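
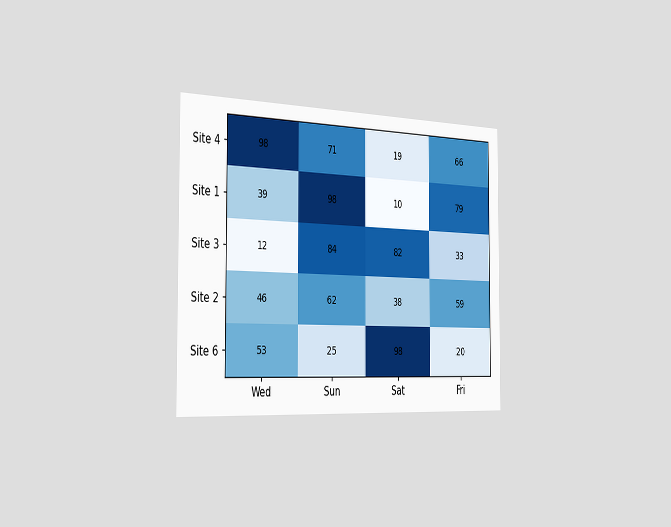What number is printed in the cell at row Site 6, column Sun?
25

The chart is viewed slightly from the left. The (Site 6, Sun) cell reads 25.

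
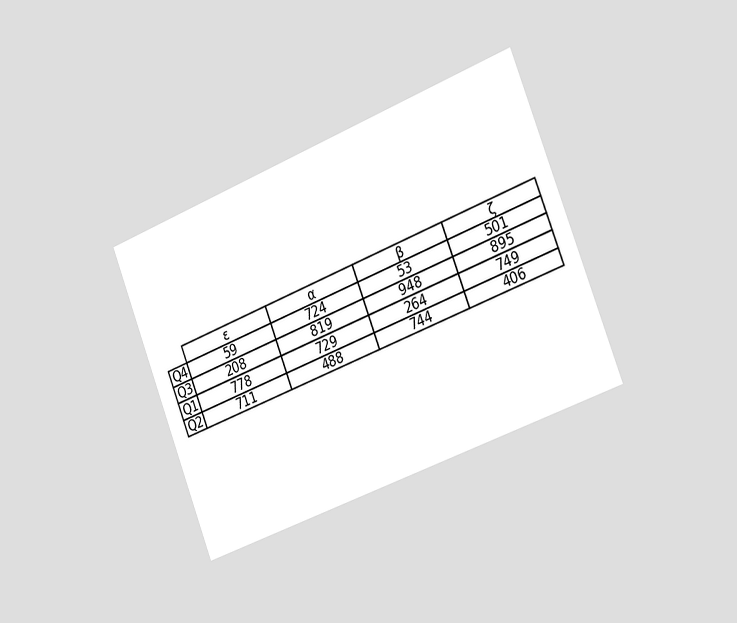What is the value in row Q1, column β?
The chart is tilted about 21° counter-clockwise and viewed slightly from the right. The (Q1, β) cell reads 264.

264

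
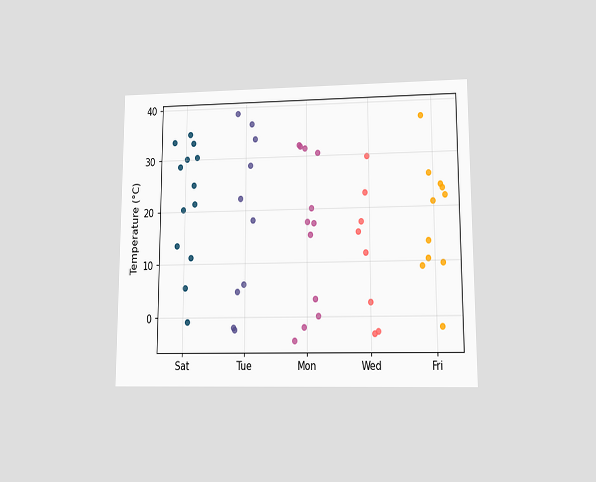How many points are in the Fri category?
The chart is viewed at a slight angle. Counting the markers in the Fri column gives 11.

11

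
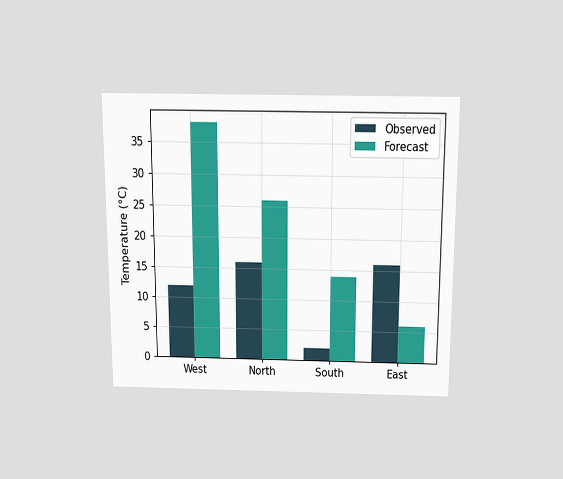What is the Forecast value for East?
The chart is viewed slightly from above. The Forecast bar at East reaches 6°C on the y-axis.

6°C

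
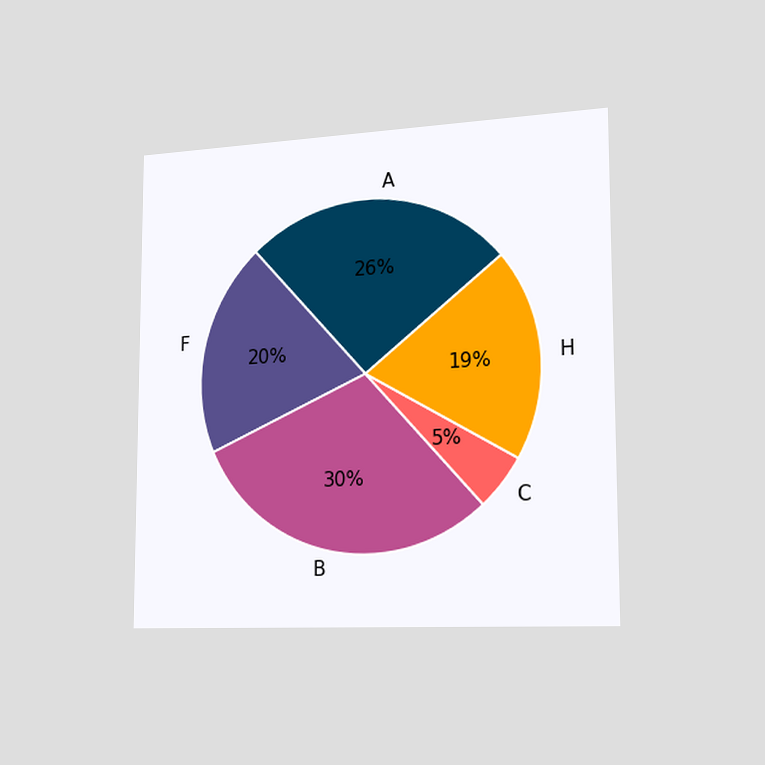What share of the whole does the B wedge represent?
30%

The chart is viewed slightly from the right. The B slice takes up 30% of the pie.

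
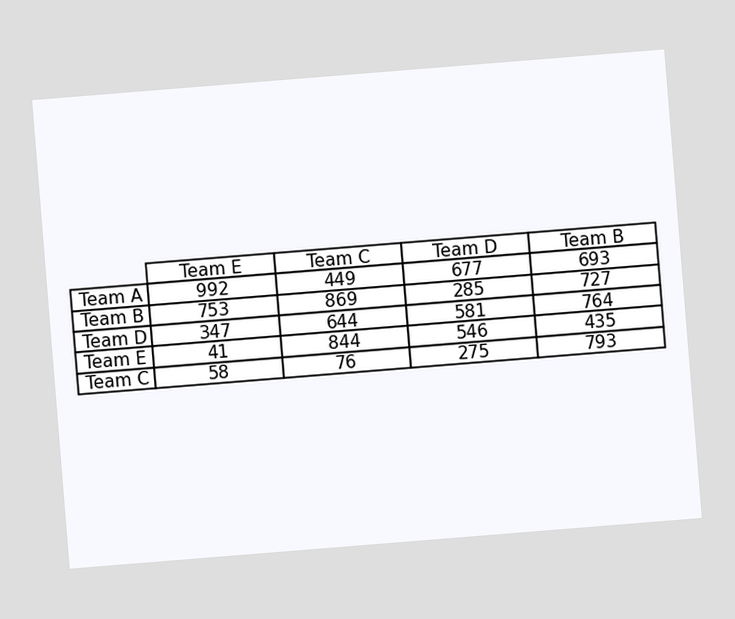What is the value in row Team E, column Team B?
435

The chart is tilted about 5° counter-clockwise. The (Team E, Team B) cell reads 435.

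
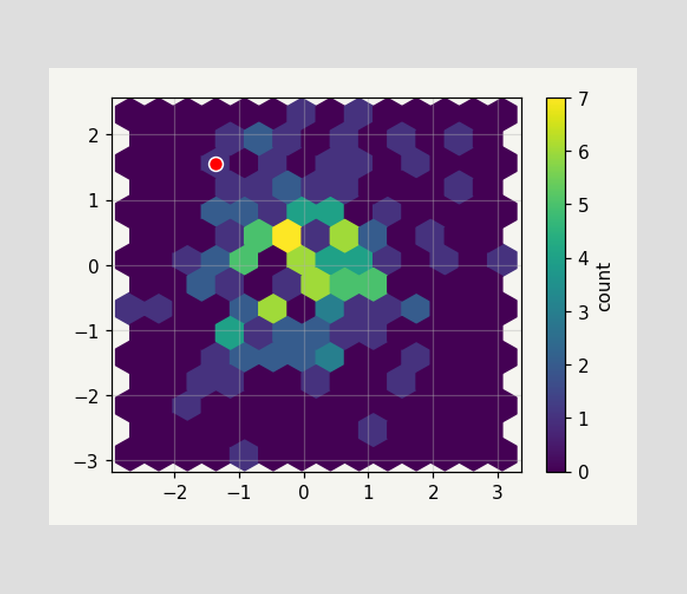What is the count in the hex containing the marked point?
1

The marked hex reads 1 on the colorbar.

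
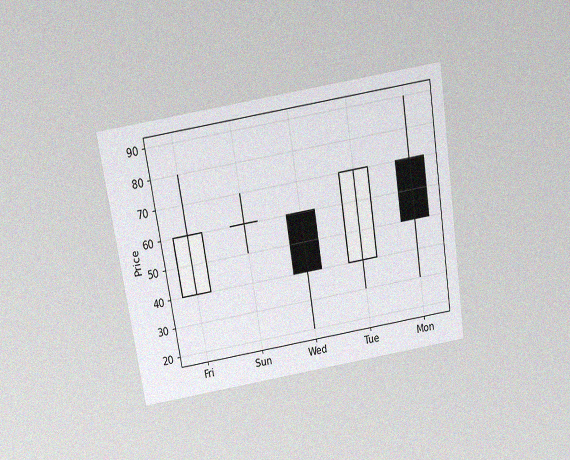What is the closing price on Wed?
40

The chart is tilted about 9° counter-clockwise and viewed slightly from above, with some photo noise. The Wed candle closes at 40.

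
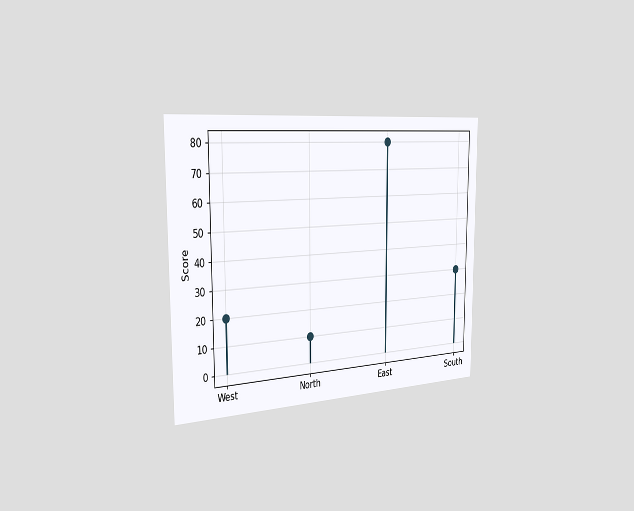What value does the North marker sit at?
The chart is viewed slightly from the left. The North marker sits at 10.

10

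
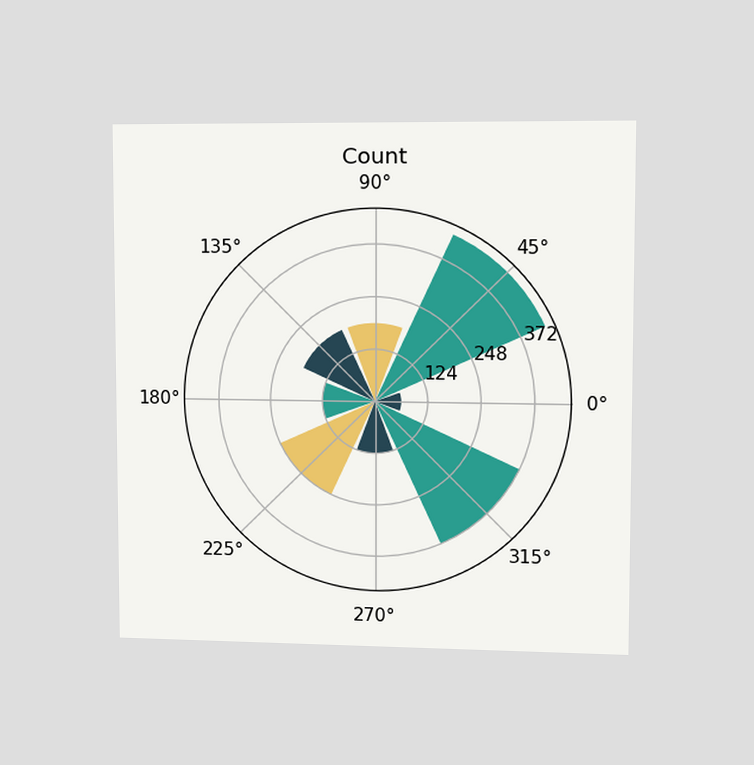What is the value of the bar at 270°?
The chart is viewed slightly from the right. The bar at 270° reaches 124 on the radial axis.

124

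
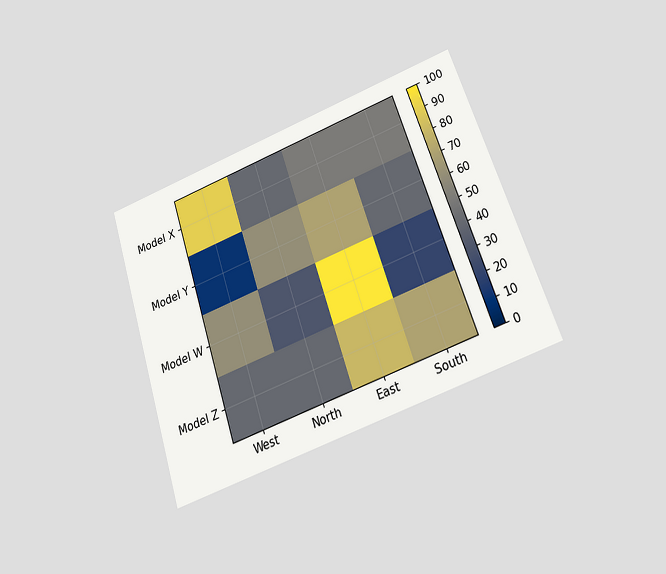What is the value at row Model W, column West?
60

The chart is tilted about 19° counter-clockwise and viewed at a slight angle. Matching cell (Model W, West) against the colorbar gives 60.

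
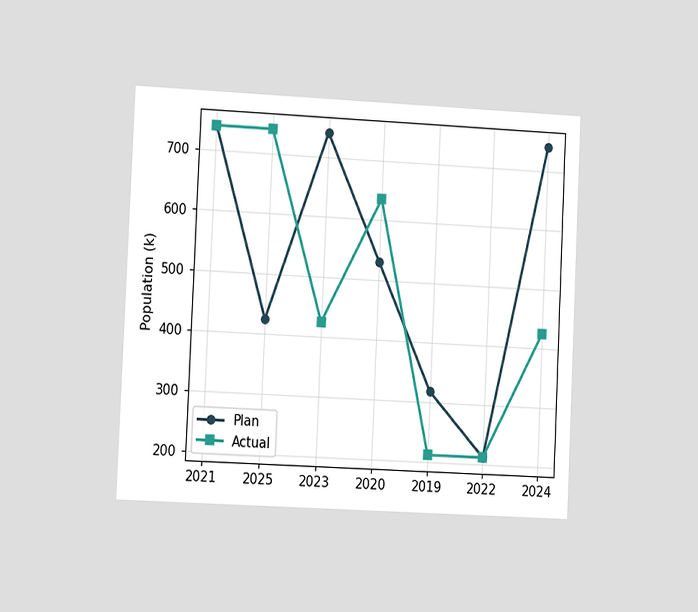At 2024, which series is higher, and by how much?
The chart is tilted about 3° clockwise and viewed slightly from the left. At 2024, Plan sits above the other line by 318k.

Plan, by 318k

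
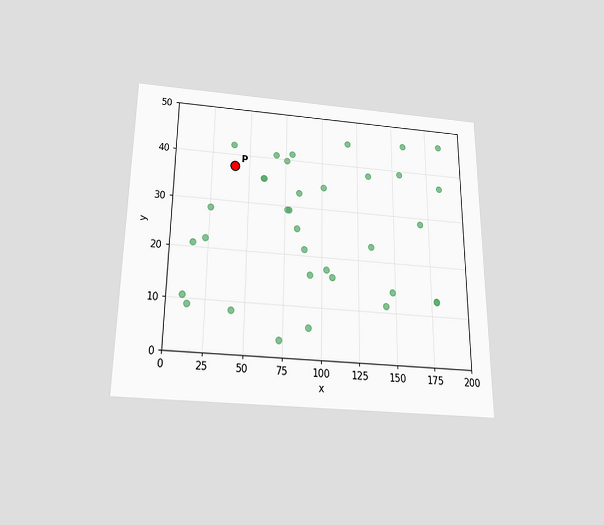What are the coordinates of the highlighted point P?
(40, 37.5)

The chart is viewed slightly from below. Following the gridlines from P to each axis, P sits at (40, 37.5).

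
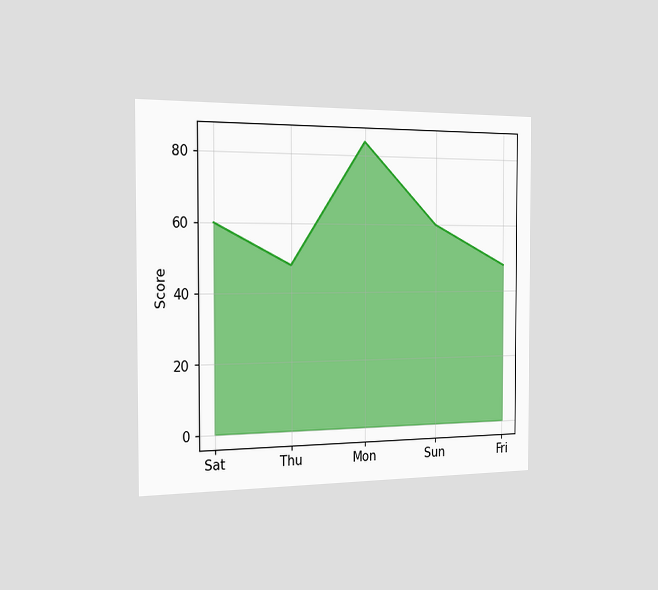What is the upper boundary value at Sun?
60

The chart is viewed slightly from the left. At Sun the upper boundary is at 60.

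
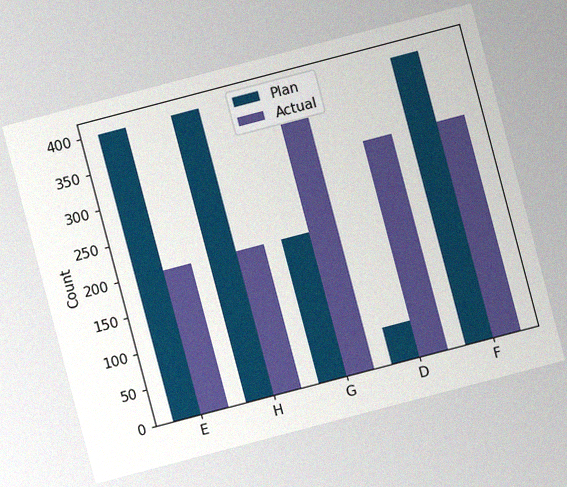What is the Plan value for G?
200

The chart is tilted about 15° counter-clockwise, with some photo noise. The Plan bar at G reaches 200 on the y-axis.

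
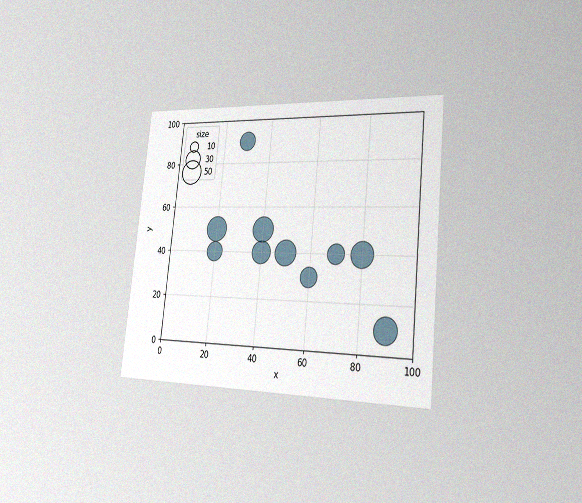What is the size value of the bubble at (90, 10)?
The chart is tilted about 6° clockwise and viewed slightly from the right, with some photo noise. Matching the bubble at (90, 10) against the size legend gives 50.

50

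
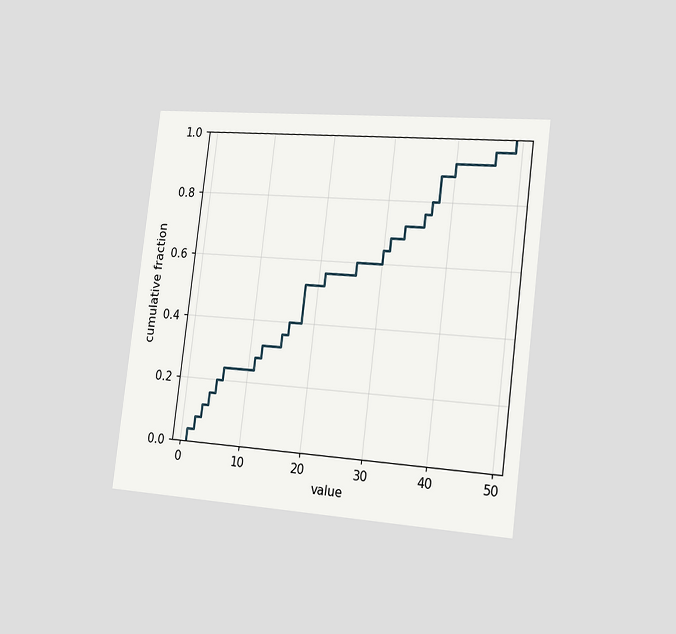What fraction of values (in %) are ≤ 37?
The chart is tilted about 7° clockwise and viewed slightly from the right. At x=37 the ECDF step is at 80%.

80%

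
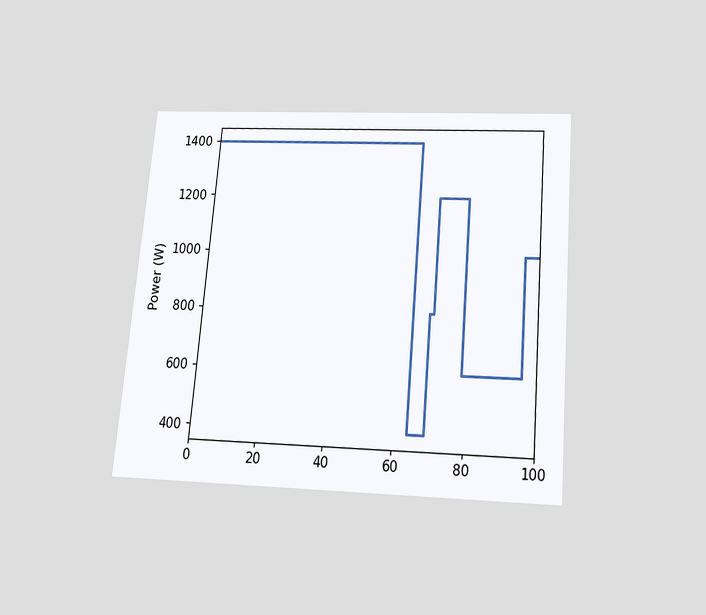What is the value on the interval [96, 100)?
1000W

The chart is tilted about 5° clockwise and viewed slightly from below. On [96, 100) the step sits at 1000W.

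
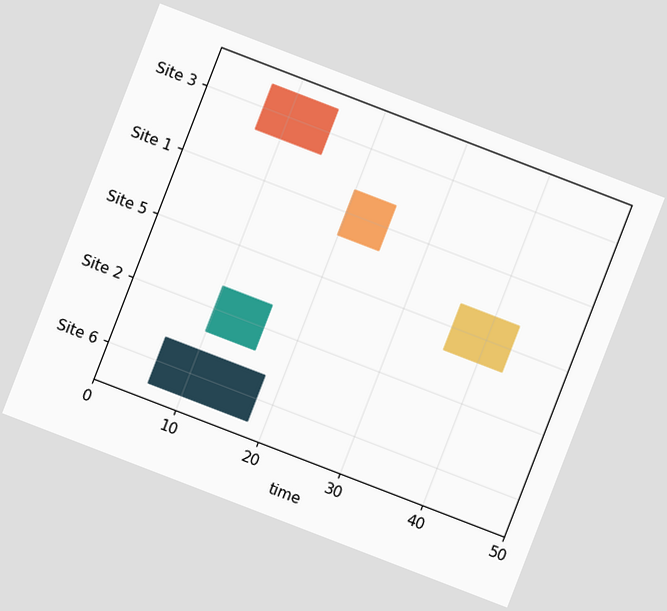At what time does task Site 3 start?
7

The chart is tilted about 21° clockwise. The Site 3 bar begins at t=7.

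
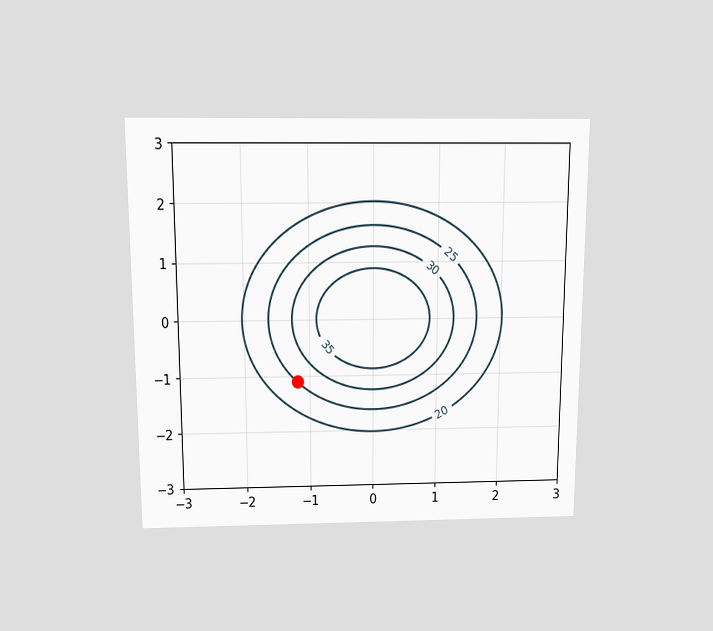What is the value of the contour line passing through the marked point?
The chart is viewed slightly from above. The marked point sits on the contour labelled 25.

25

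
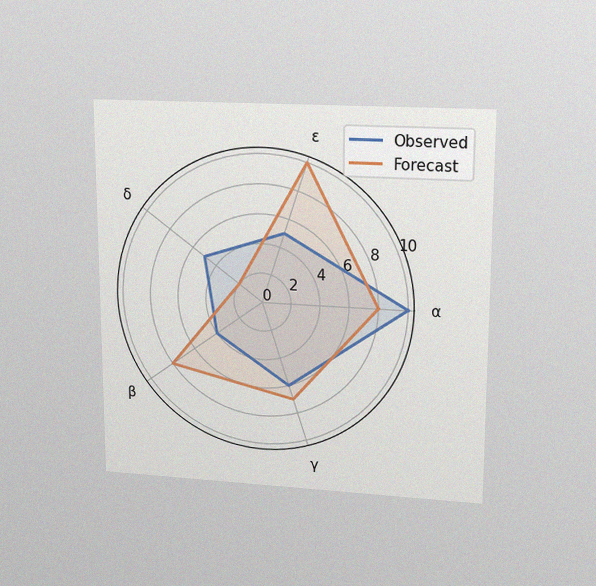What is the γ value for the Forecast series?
The chart is viewed at a slight angle, with some photo noise. On the γ axis, Forecast reaches 7.

7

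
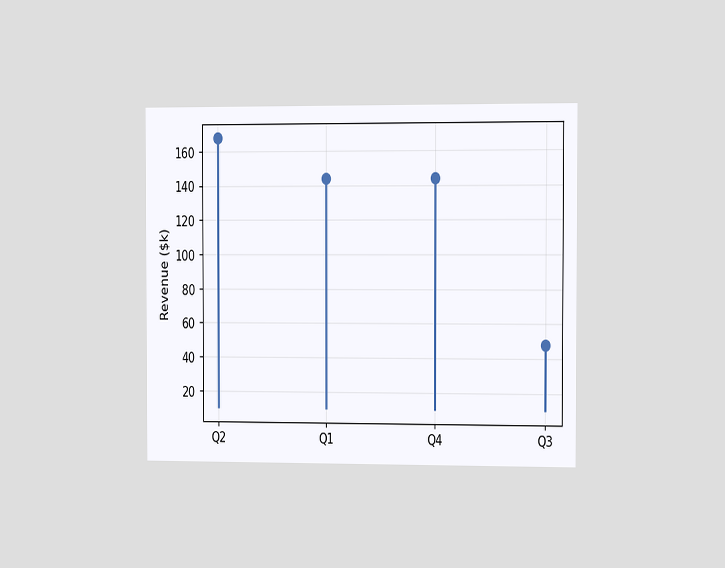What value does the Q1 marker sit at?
$144k

The chart is viewed slightly from the right. The Q1 marker sits at $144k.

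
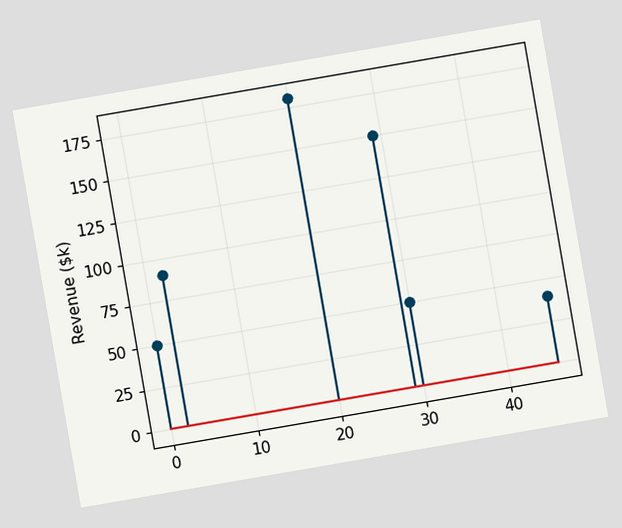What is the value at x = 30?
The chart is tilted about 10° counter-clockwise. The stem at x=30 reaches $50k.

$50k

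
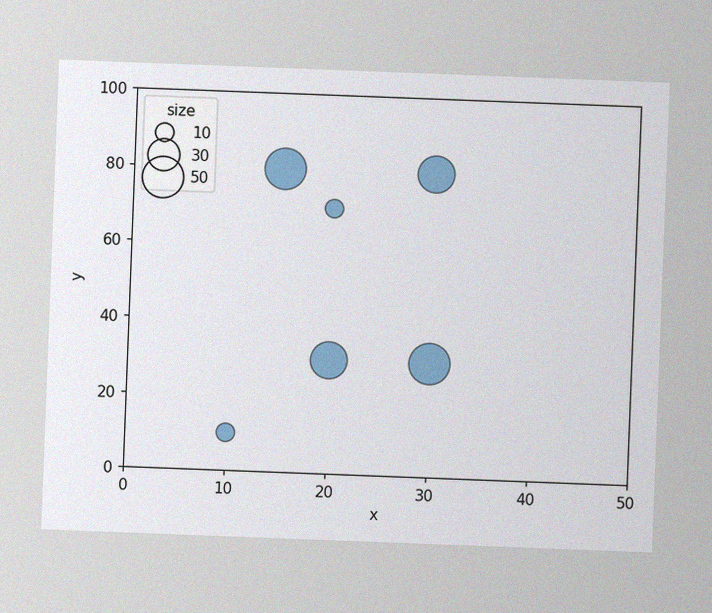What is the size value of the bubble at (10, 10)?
10

The chart is tilted about 2° clockwise, with some photo noise. Matching the bubble at (10, 10) against the size legend gives 10.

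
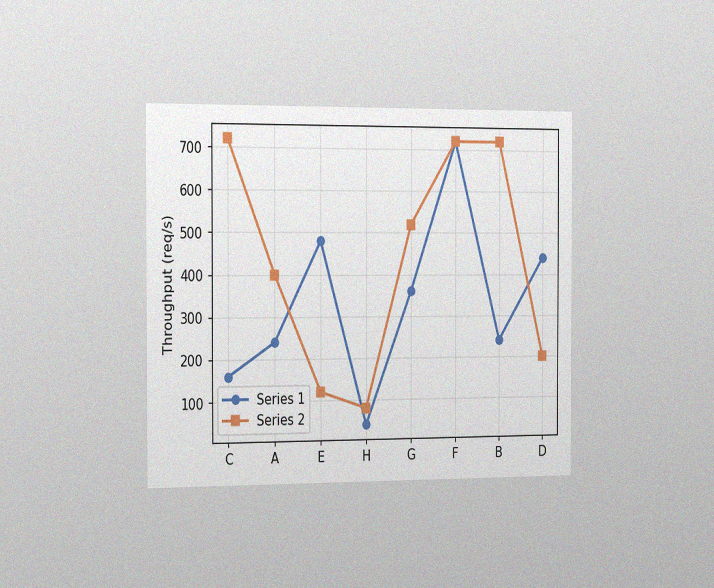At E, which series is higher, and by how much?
The chart is viewed slightly from the left, with some photo noise. At E, Series 1 sits above the other line by 360req/s.

Series 1, by 360req/s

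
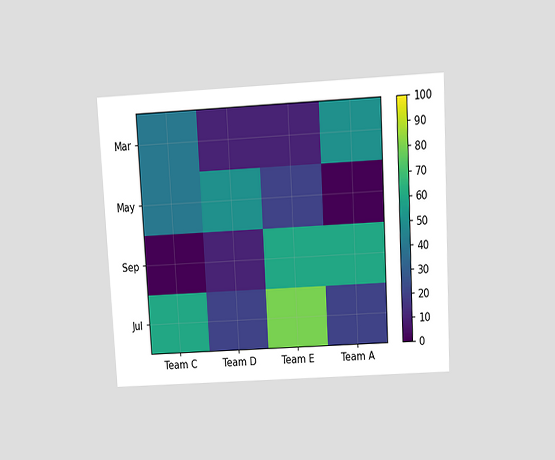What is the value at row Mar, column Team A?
50

The chart is tilted about 3° counter-clockwise and viewed at a slight angle. Matching cell (Mar, Team A) against the colorbar gives 50.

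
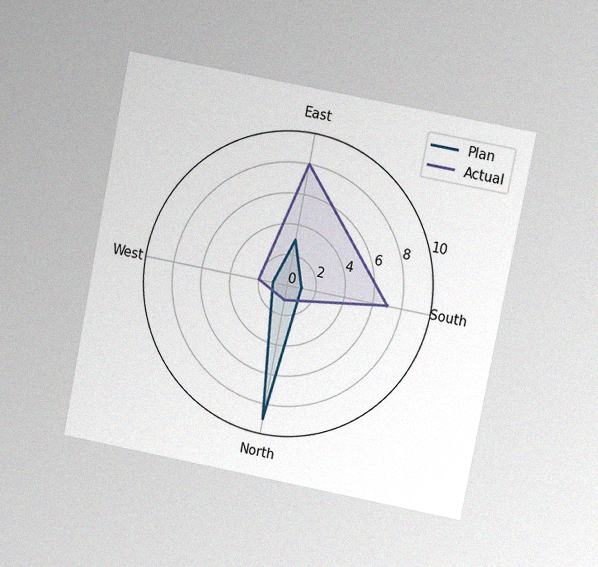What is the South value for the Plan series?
1

The chart is tilted about 11° clockwise and viewed at a slight angle, with some photo noise. On the South axis, Plan reaches 1.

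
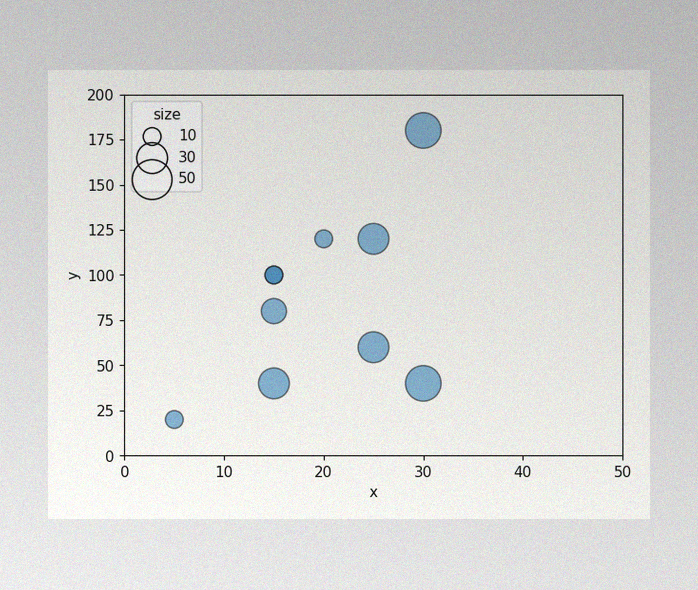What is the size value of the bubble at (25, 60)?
30

The image has some photo noise and uneven lighting. Matching the bubble at (25, 60) against the size legend gives 30.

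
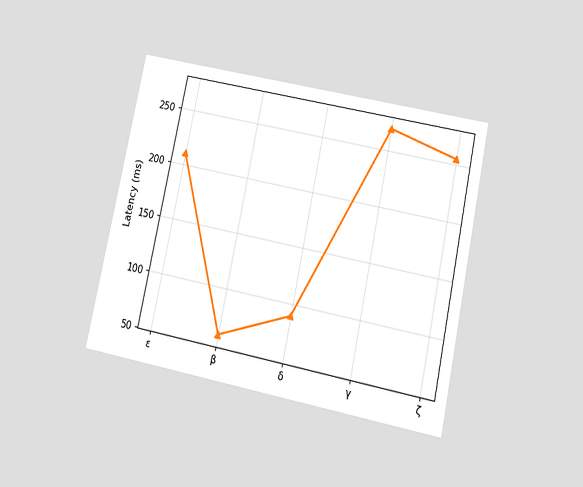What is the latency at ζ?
The chart is tilted about 12° clockwise and viewed slightly from below. At ζ, the line is at 255ms.

255ms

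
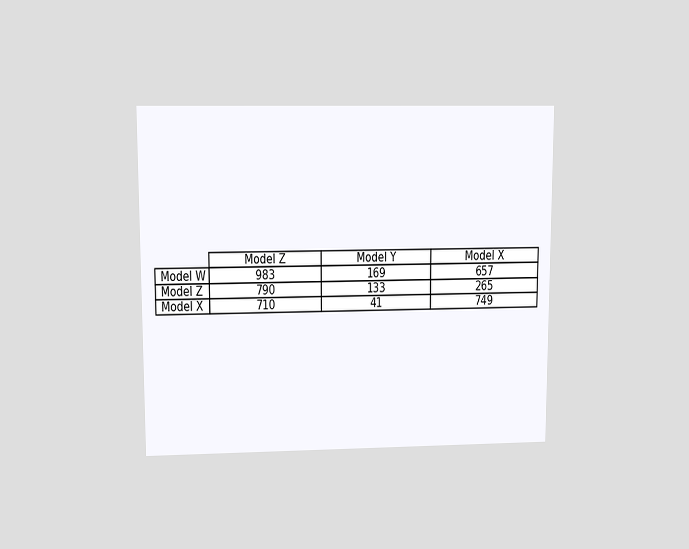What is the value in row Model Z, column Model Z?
The chart is viewed at a slight angle. The (Model Z, Model Z) cell reads 790.

790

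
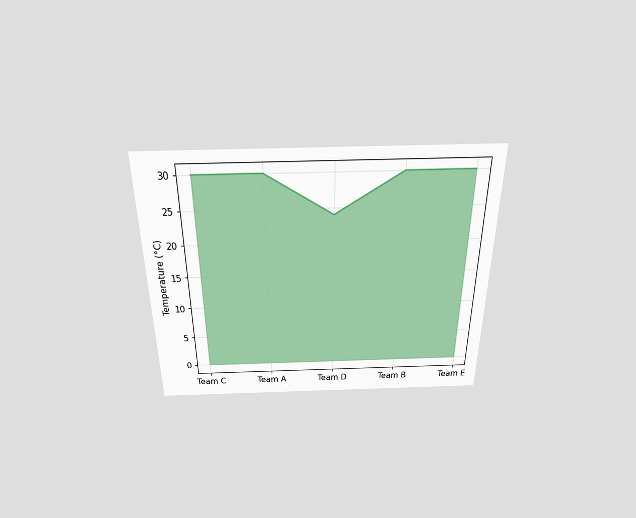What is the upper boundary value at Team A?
30°C

The chart is viewed slightly from above. At Team A the upper boundary is at 30°C.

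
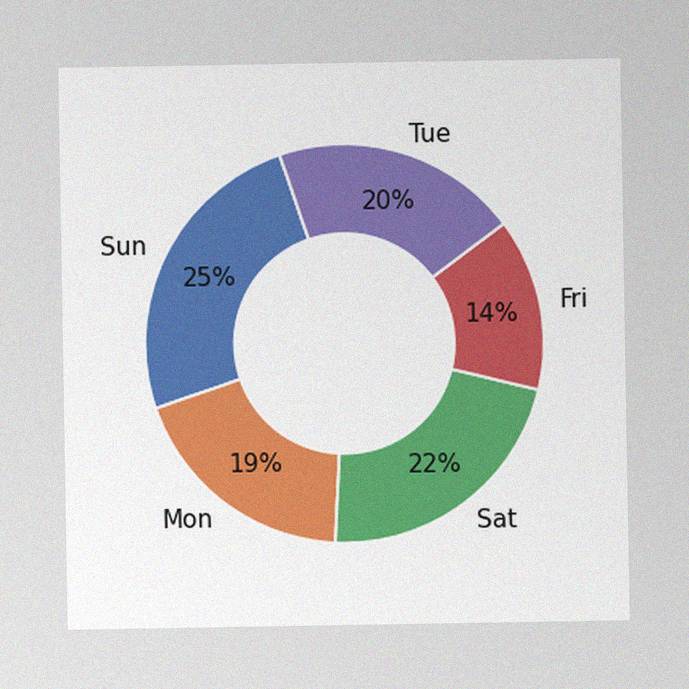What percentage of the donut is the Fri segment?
The image has some photo noise and uneven lighting. The Fri segment takes up 14% of the ring.

14%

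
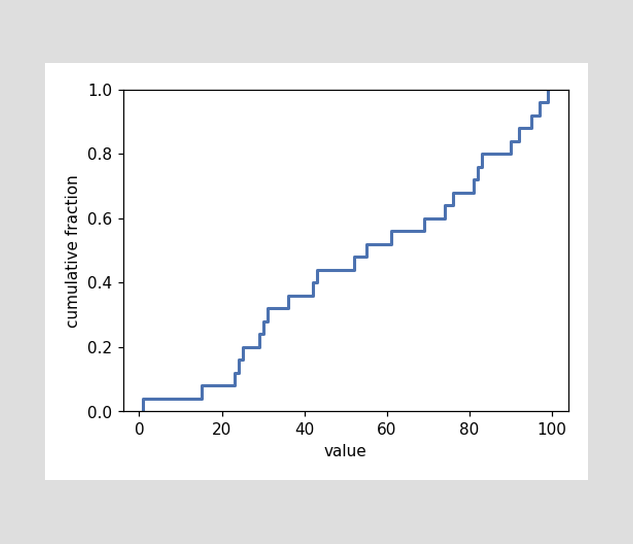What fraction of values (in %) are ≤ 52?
At x=52 the ECDF step is at 48%.

48%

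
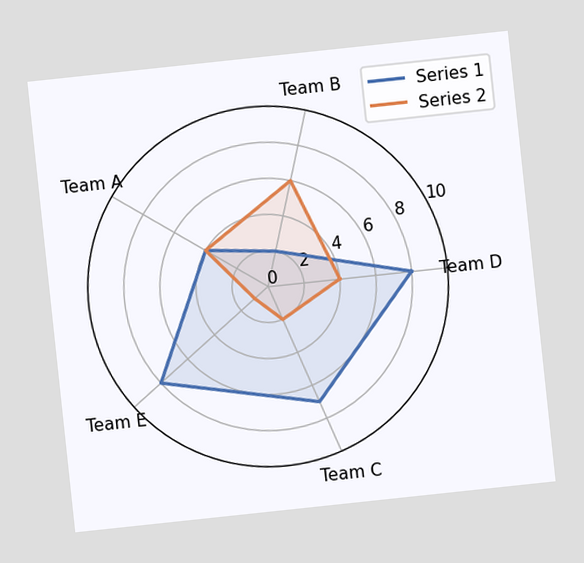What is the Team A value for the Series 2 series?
4

The chart is tilted about 6° counter-clockwise. On the Team A axis, Series 2 reaches 4.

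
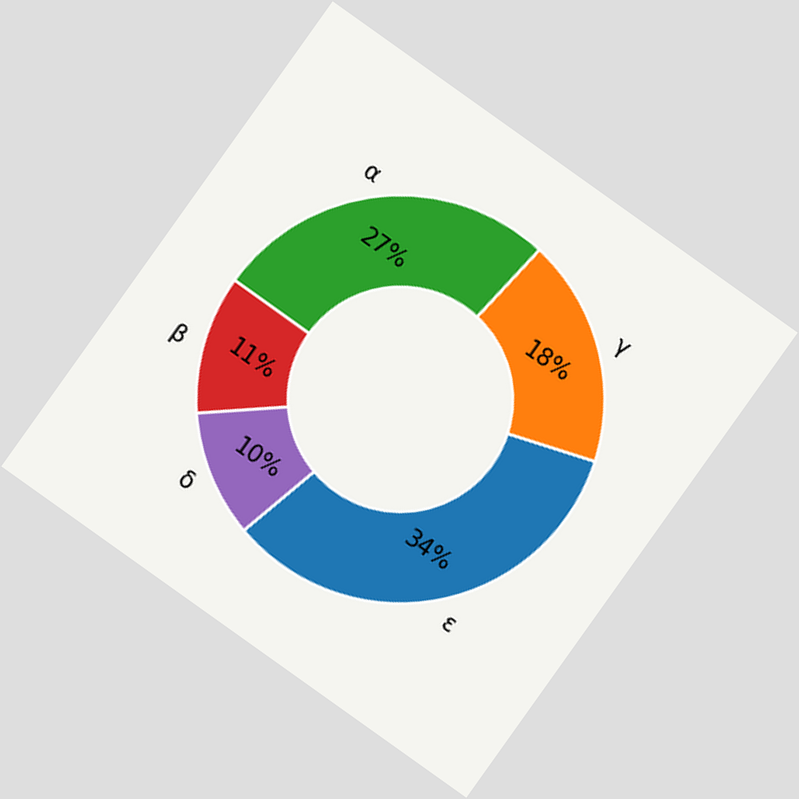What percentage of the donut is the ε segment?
The chart is tilted about 35° clockwise. The ε segment takes up 34% of the ring.

34%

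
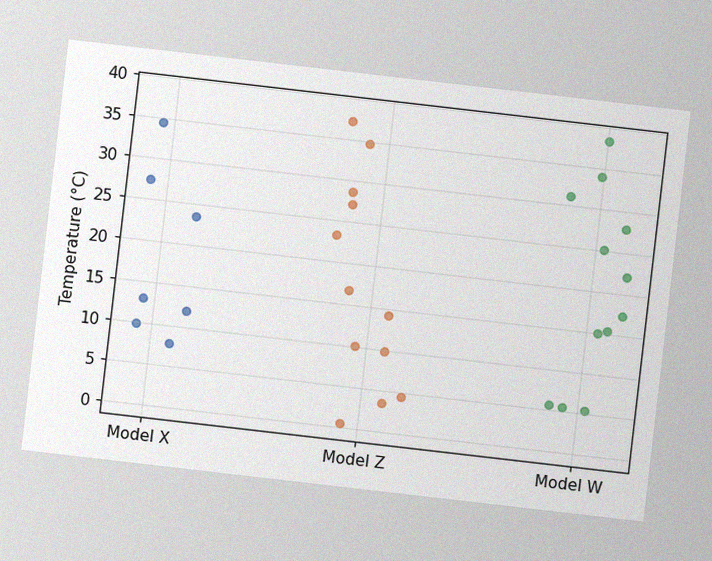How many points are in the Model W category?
12

The chart is tilted about 7° clockwise, with some photo noise. Counting the markers in the Model W column gives 12.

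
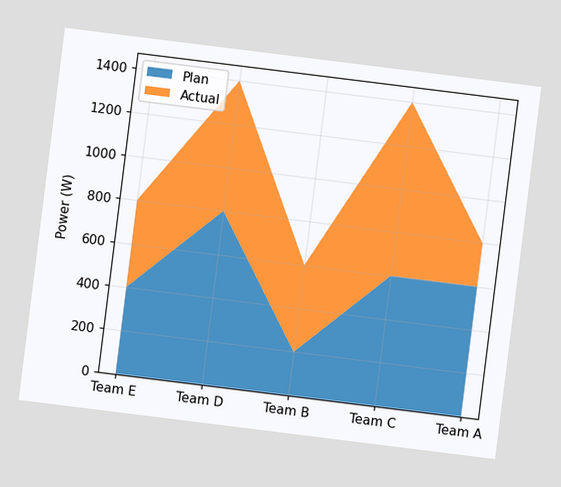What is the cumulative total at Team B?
The chart is tilted about 7° clockwise. The stacked total at Team B reaches 600W.

600W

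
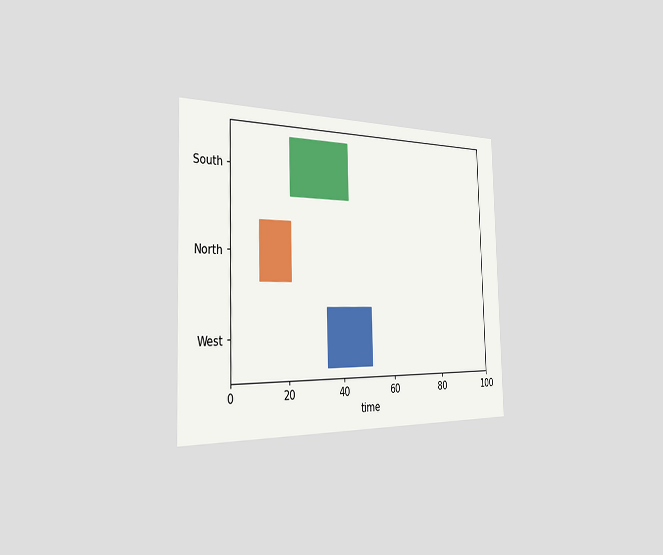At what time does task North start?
10

The chart is viewed slightly from the left. The North bar begins at t=10.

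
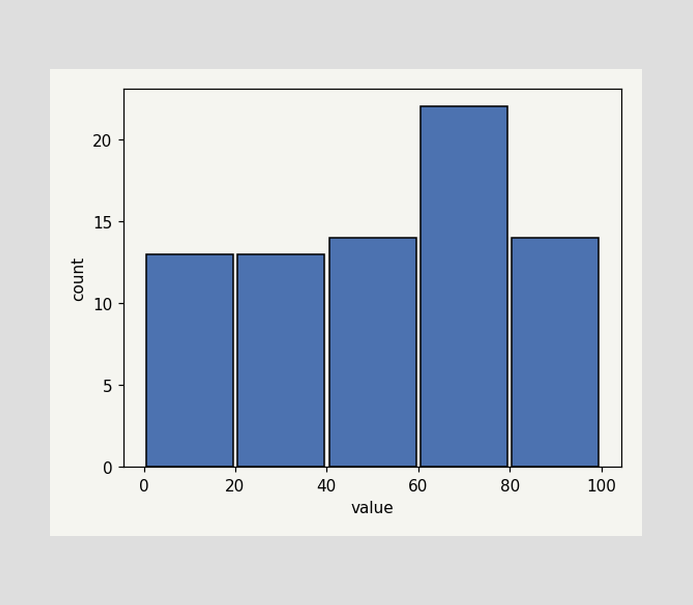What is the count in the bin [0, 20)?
The [0, 20) bin has height 13.

13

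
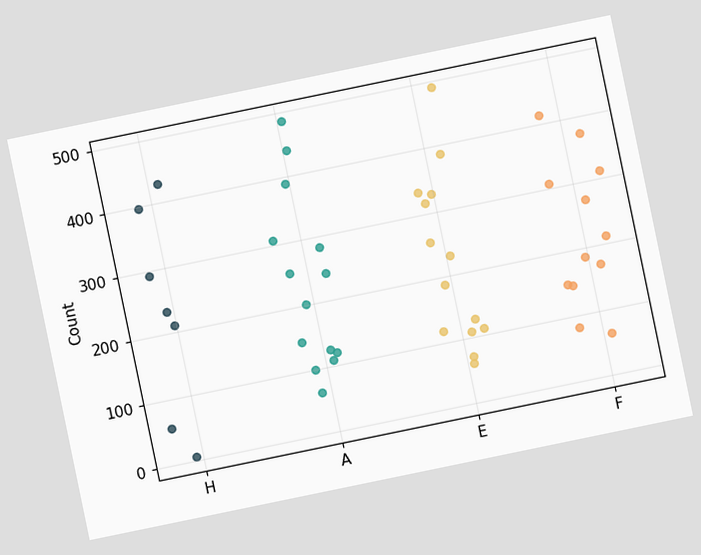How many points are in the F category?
The chart is tilted about 12° counter-clockwise. Counting the markers in the F column gives 12.

12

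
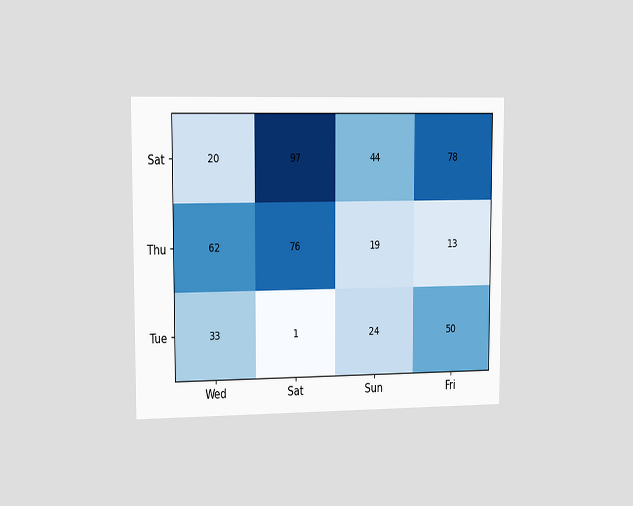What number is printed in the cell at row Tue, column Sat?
1

The chart is viewed slightly from the left. The (Tue, Sat) cell reads 1.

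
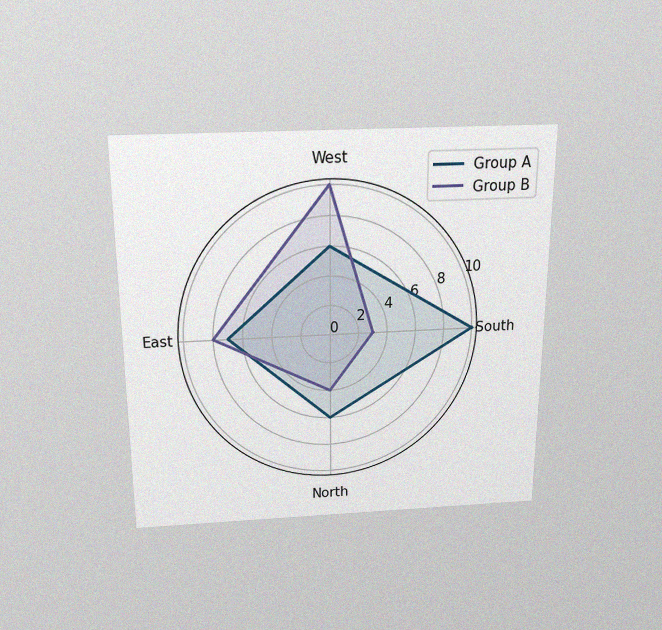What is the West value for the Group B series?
The chart is viewed slightly from above, with some photo noise. On the West axis, Group B reaches 10.

10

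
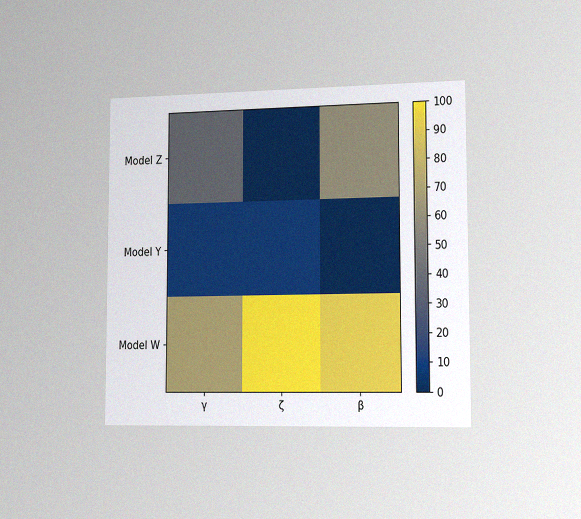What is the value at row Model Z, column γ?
40

The chart is viewed slightly from the right, with some photo noise. Matching cell (Model Z, γ) against the colorbar gives 40.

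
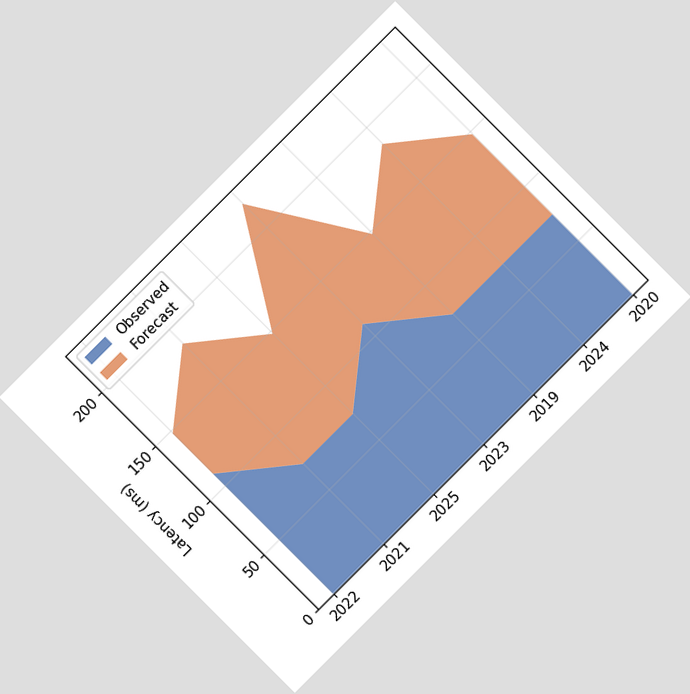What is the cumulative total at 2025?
The chart is tilted about 45° counter-clockwise. The stacked total at 2025 reaches 148ms.

148ms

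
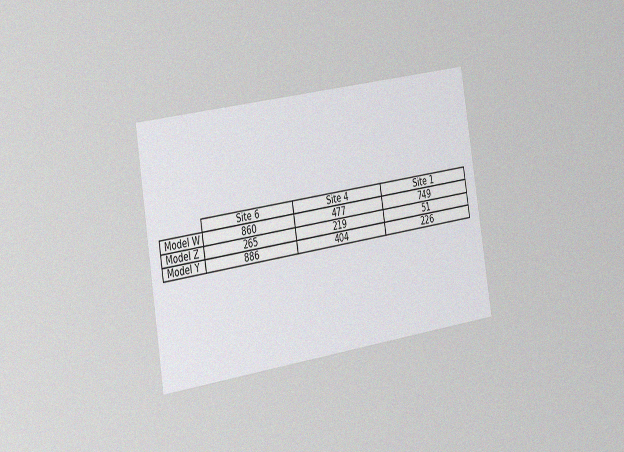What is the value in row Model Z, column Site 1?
51

The chart is tilted about 9° counter-clockwise and viewed slightly from the left, with some photo noise. The (Model Z, Site 1) cell reads 51.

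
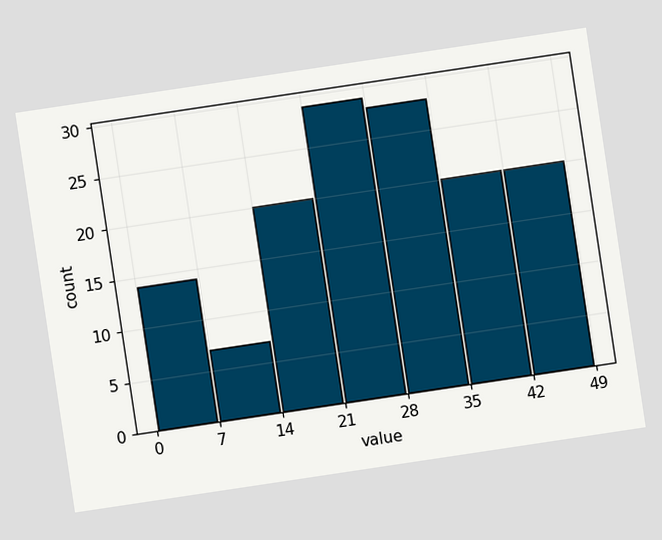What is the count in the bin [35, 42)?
20

The chart is tilted about 9° counter-clockwise. The [35, 42) bin has height 20.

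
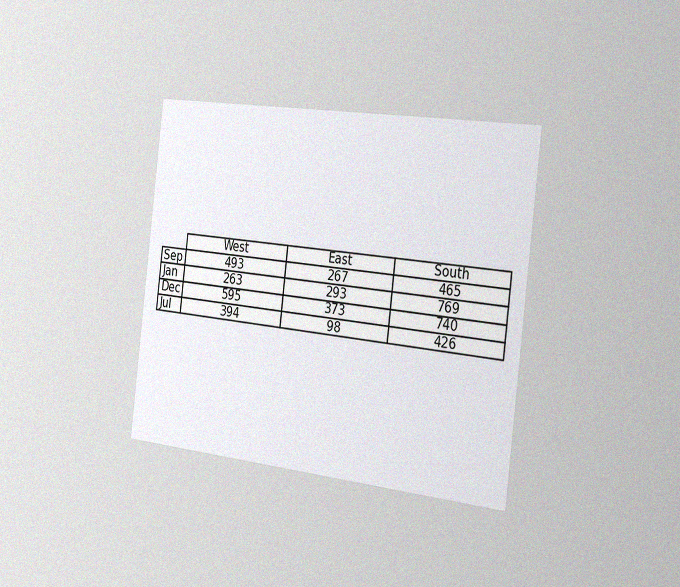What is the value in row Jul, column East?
The chart is tilted about 7° clockwise and viewed slightly from the right, with some photo noise. The (Jul, East) cell reads 98.

98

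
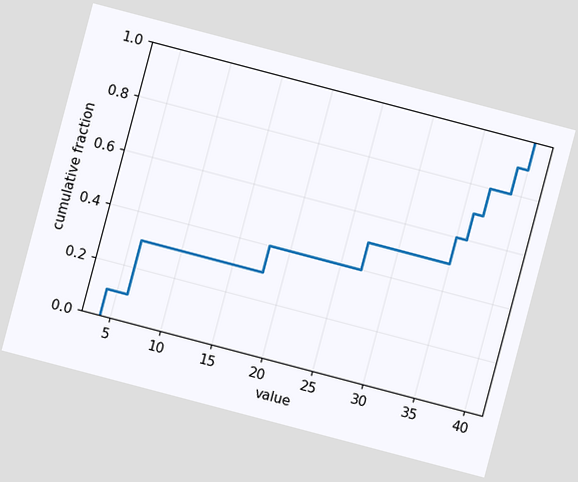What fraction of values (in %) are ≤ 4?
10%

The chart is tilted about 15° clockwise. At x=4 the ECDF step is at 10%.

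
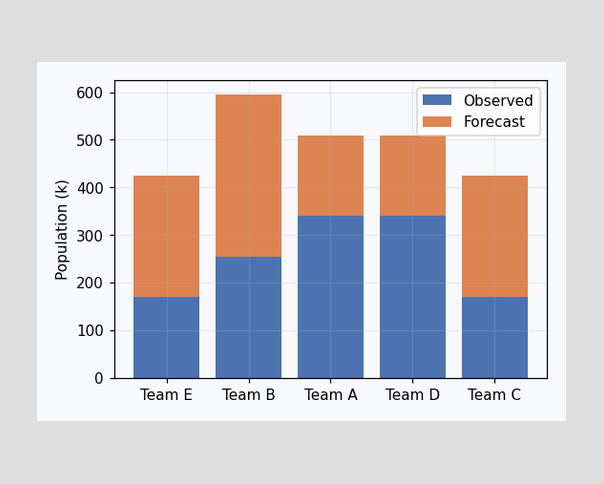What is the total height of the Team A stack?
510k

The Team A stack's top reaches 510k on the y-axis.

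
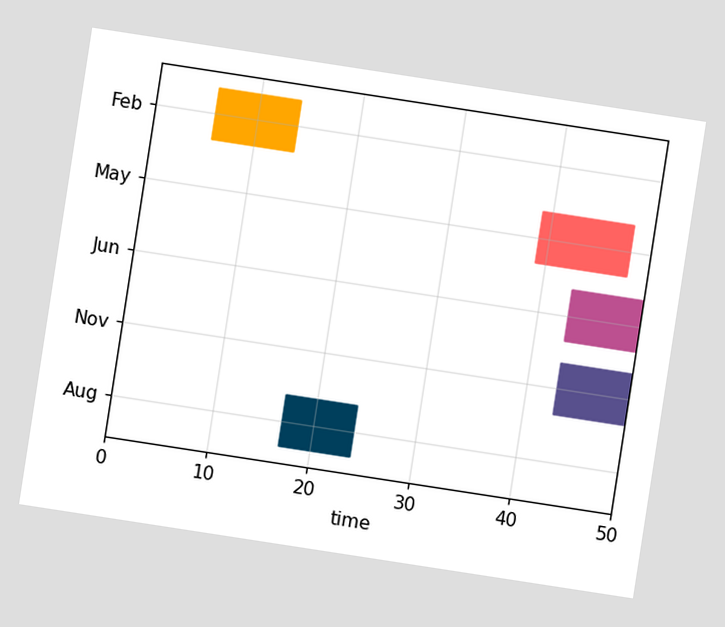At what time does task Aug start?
The chart is tilted about 9° clockwise. The Aug bar begins at t=17.

17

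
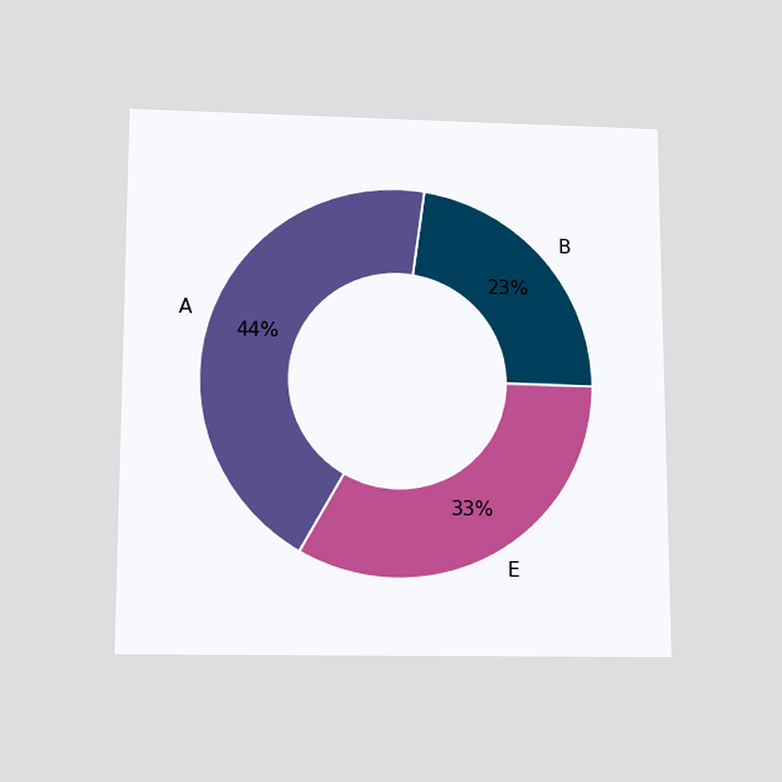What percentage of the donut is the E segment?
The chart is viewed slightly from below. The E segment takes up 33% of the ring.

33%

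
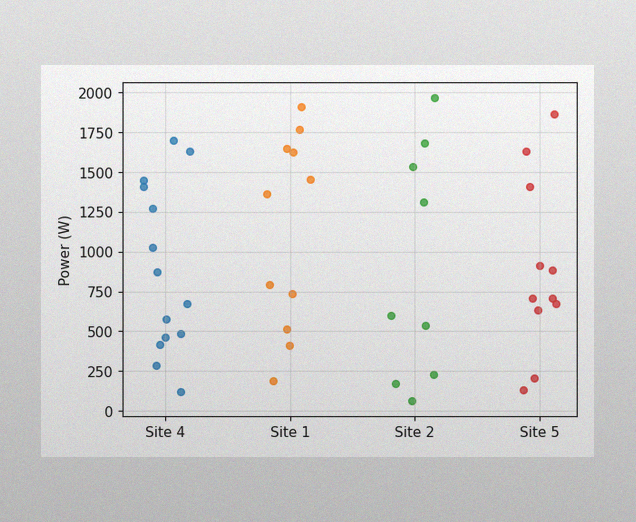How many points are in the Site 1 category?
11

The image has some photo noise and uneven lighting. Counting the markers in the Site 1 column gives 11.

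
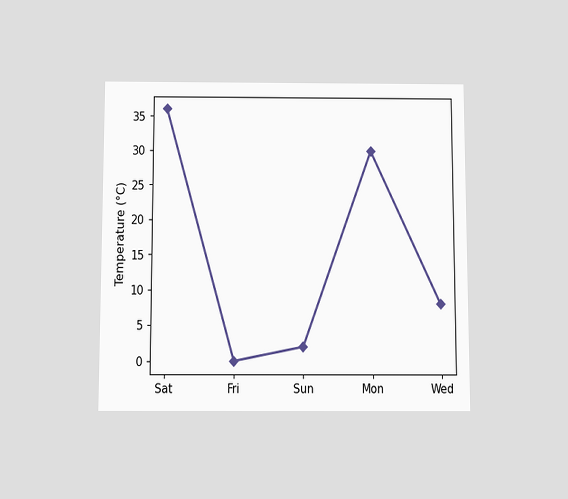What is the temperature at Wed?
8°C

The chart is viewed slightly from below. At Wed, the line is at 8°C.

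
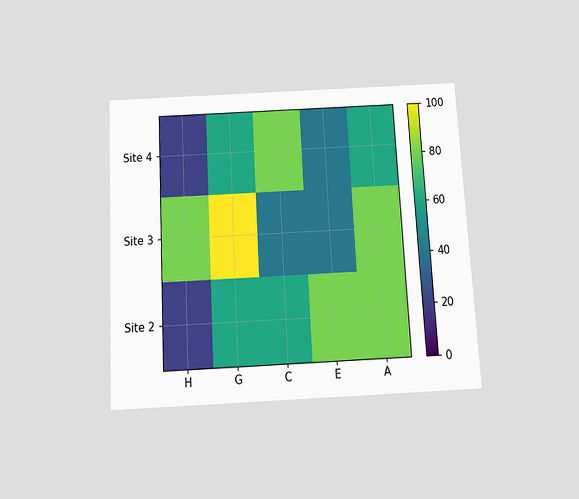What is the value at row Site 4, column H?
20

The chart is tilted about 3° counter-clockwise and viewed slightly from below. Matching cell (Site 4, H) against the colorbar gives 20.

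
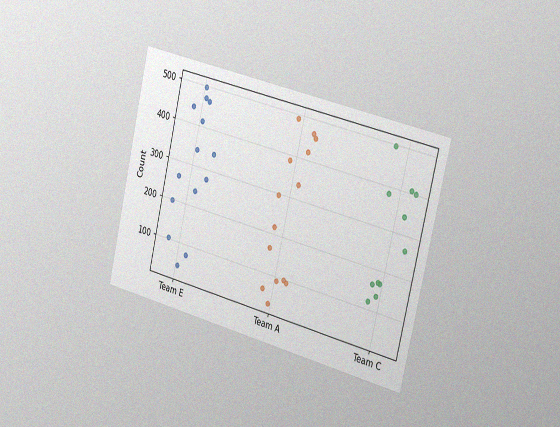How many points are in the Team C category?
The chart is tilted about 14° clockwise and viewed slightly from the right, with some photo noise. Counting the markers in the Team C column gives 11.

11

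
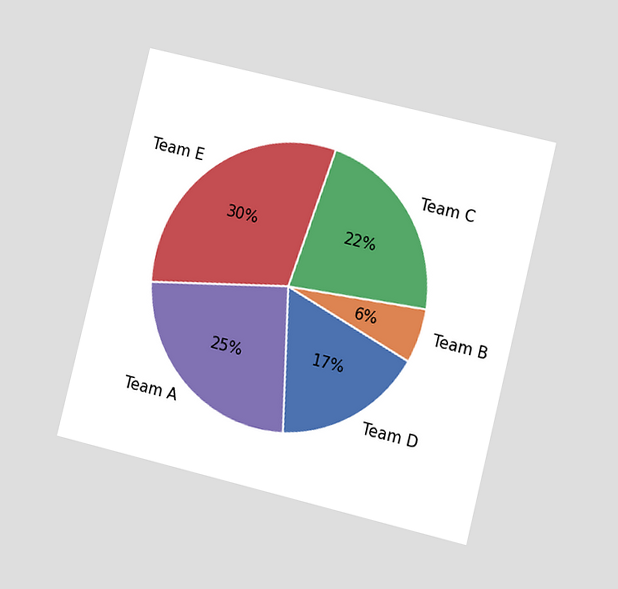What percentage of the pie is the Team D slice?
The chart is tilted about 14° clockwise and viewed at a slight angle. The Team D slice takes up 17% of the pie.

17%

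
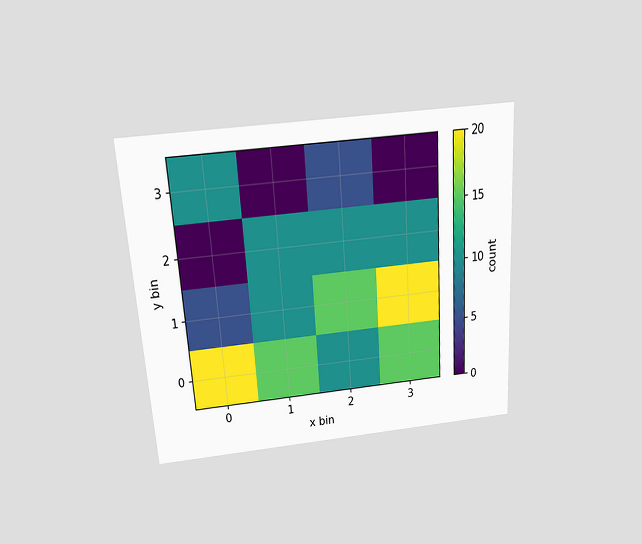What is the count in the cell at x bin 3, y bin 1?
The chart is tilted about 4° counter-clockwise and viewed slightly from above. Matching the cell (3, 1) against the colorbar gives 20.

20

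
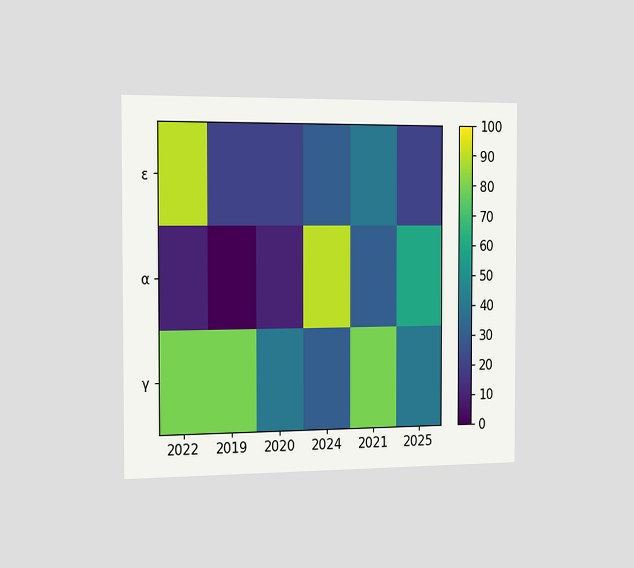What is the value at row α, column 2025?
The chart is viewed slightly from the left. Matching cell (α, 2025) against the colorbar gives 60.

60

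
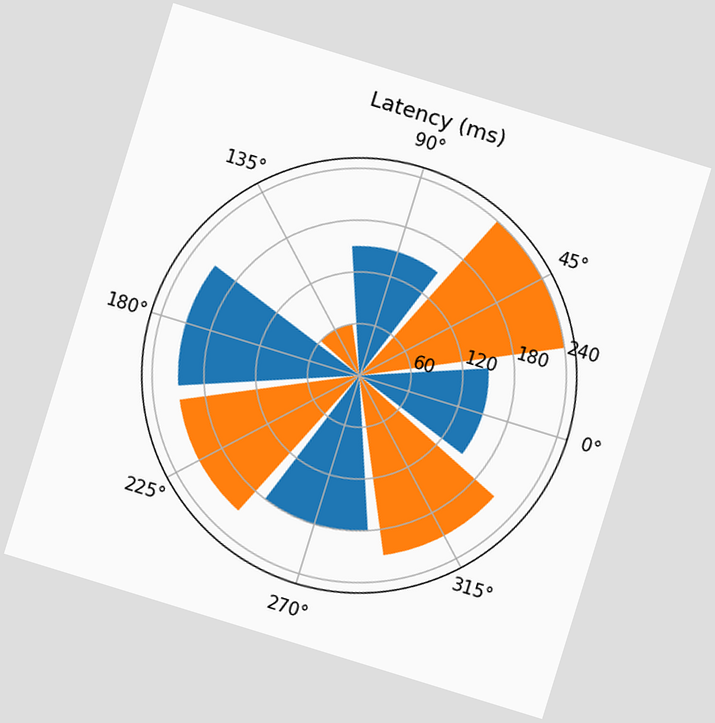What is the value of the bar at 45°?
240ms

The chart is tilted about 17° clockwise. The bar at 45° reaches 240ms on the radial axis.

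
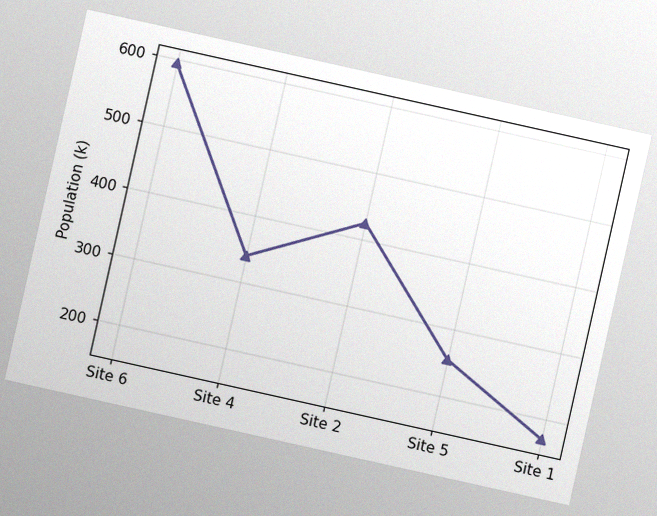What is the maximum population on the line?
595k

The chart is tilted about 13° clockwise, with some photo noise. The highest point is at Site 6, and reading across to the y-axis gives 595k.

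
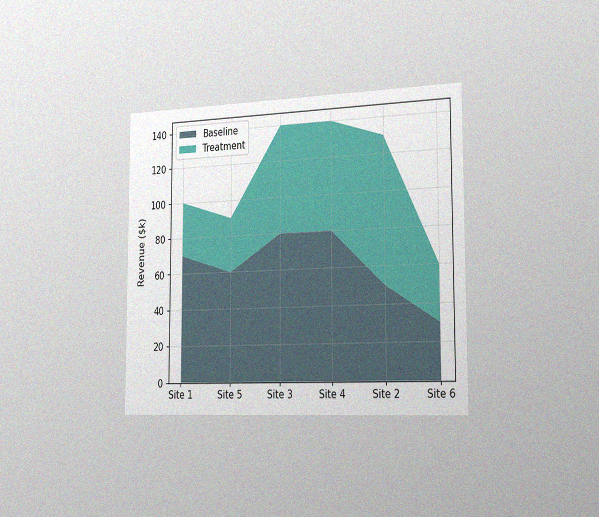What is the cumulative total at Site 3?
$140k

The chart is viewed slightly from the right, with some photo noise. The stacked total at Site 3 reaches $140k.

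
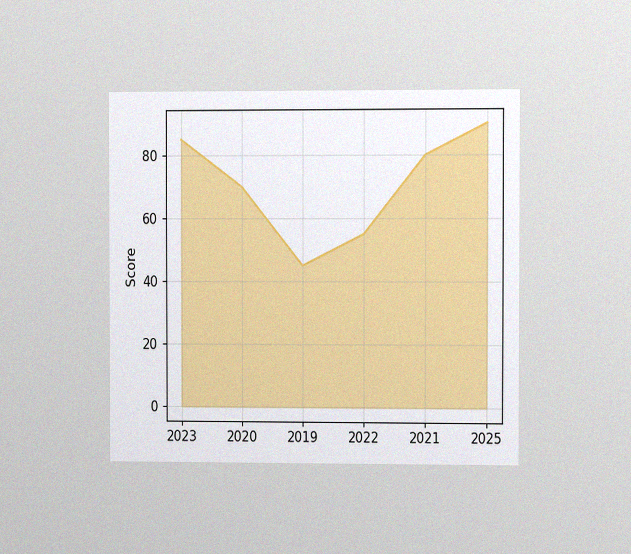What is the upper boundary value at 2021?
80

The chart is viewed slightly from the right, with some photo noise. At 2021 the upper boundary is at 80.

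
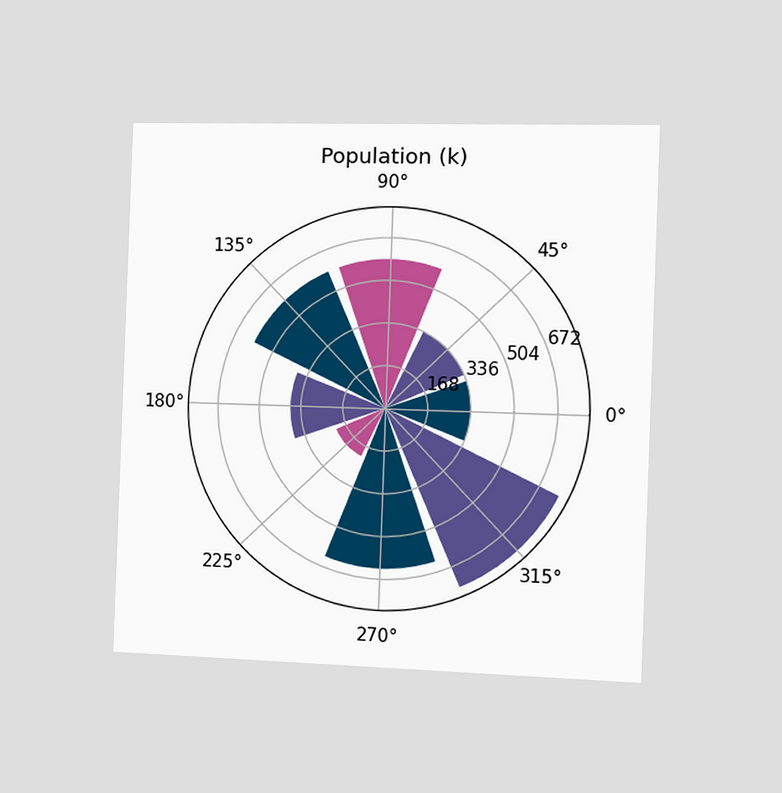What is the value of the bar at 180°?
378k

The chart is tilted about 2° clockwise and viewed slightly from the right. The bar at 180° reaches 378k on the radial axis.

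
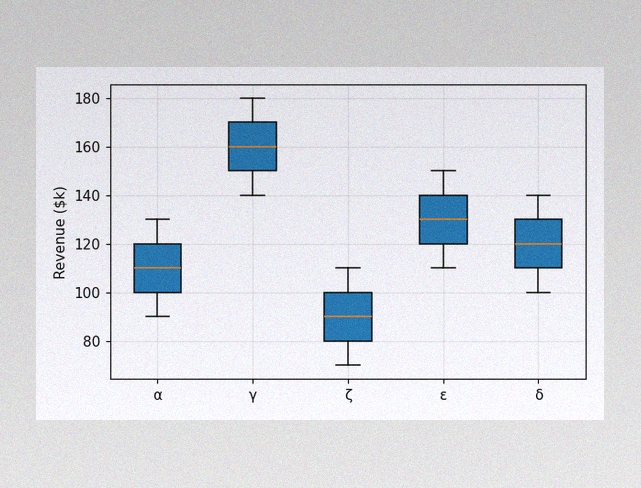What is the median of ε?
The image has some photo noise and uneven lighting. The median line in the ε box sits at $130k.

$130k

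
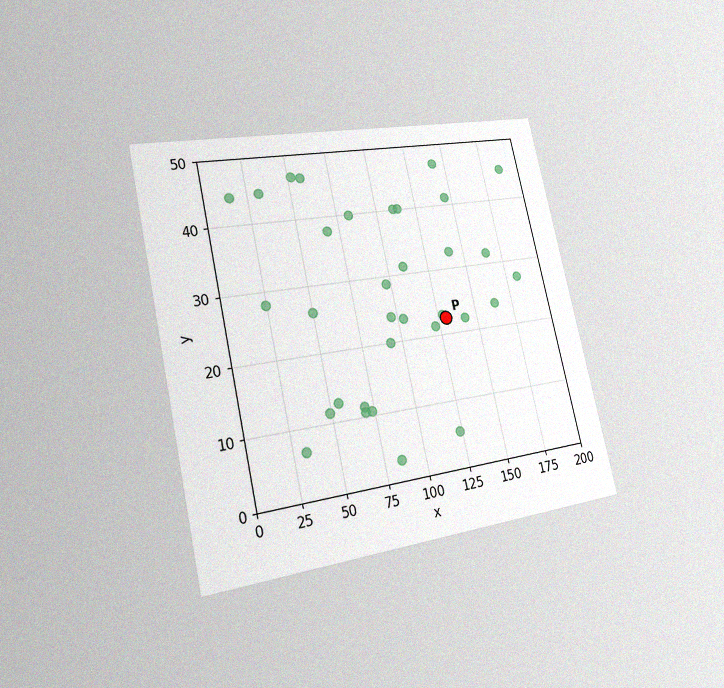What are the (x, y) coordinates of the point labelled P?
(130, 22.5)

The chart is tilted about 13° counter-clockwise and viewed slightly from the left, with some photo noise. Following the gridlines from P to each axis, P sits at (130, 22.5).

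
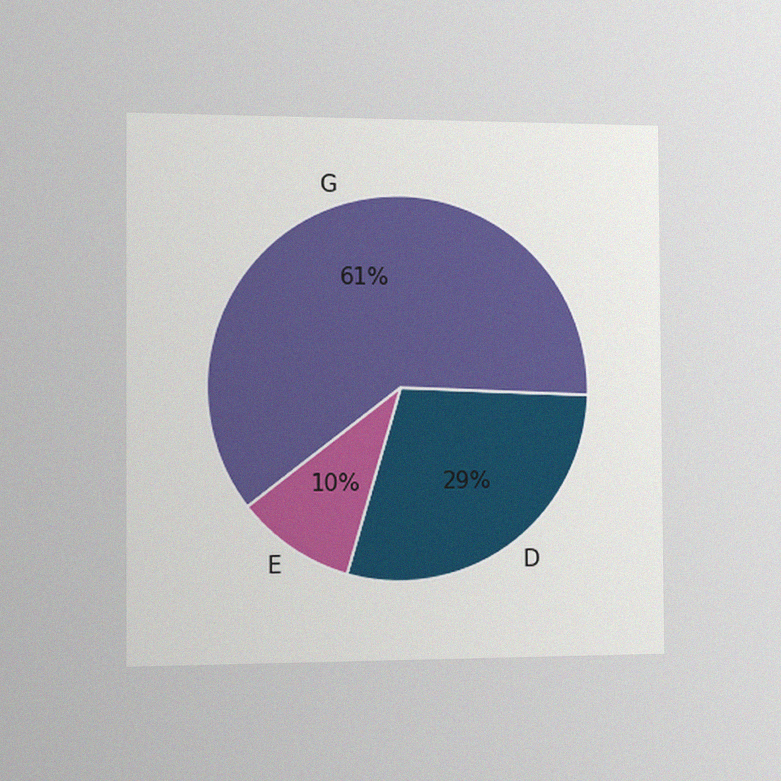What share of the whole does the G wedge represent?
61%

The chart is viewed slightly from the left, with some photo noise. The G slice takes up 61% of the pie.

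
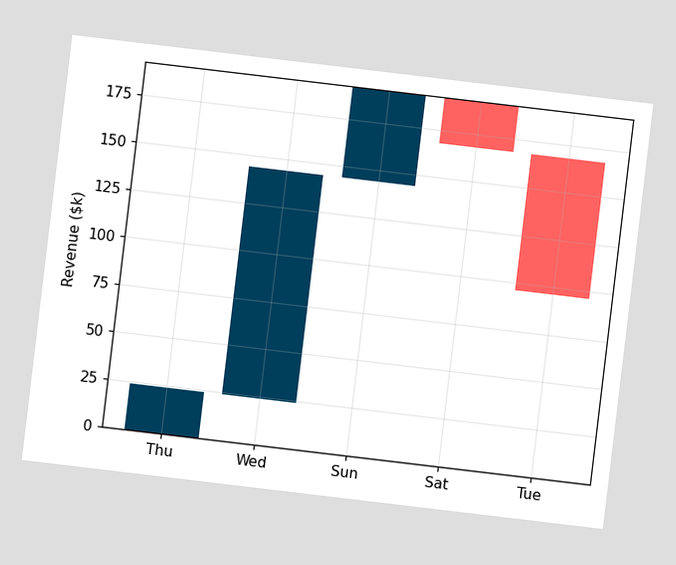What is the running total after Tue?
$96k

The chart is tilted about 7° clockwise. After Tue the running total reaches $96k.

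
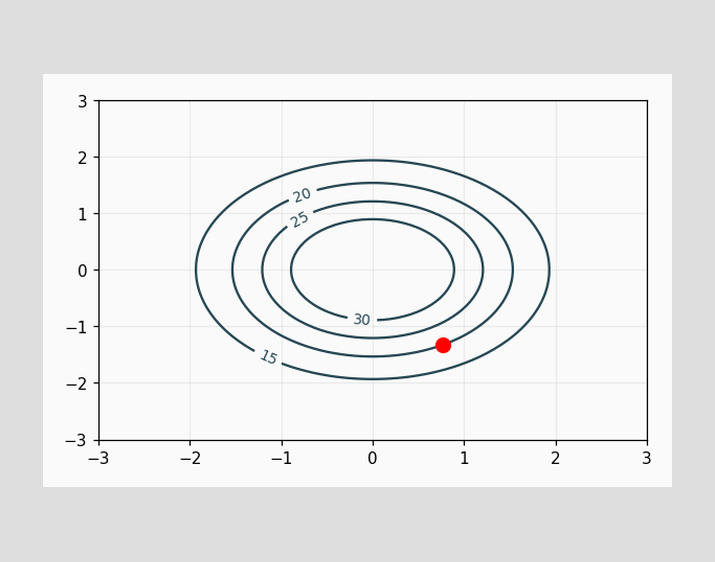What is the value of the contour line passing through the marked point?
The marked point sits on the contour labelled 20.

20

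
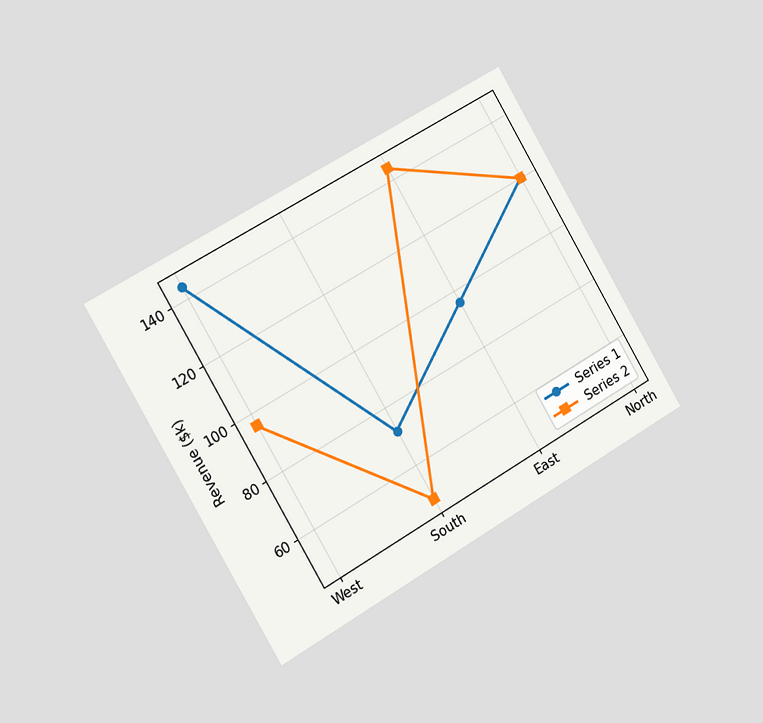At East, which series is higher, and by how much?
Series 2, by $48k

The chart is tilted about 30° counter-clockwise and viewed slightly from the left. At East, Series 2 sits above the other line by $48k.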